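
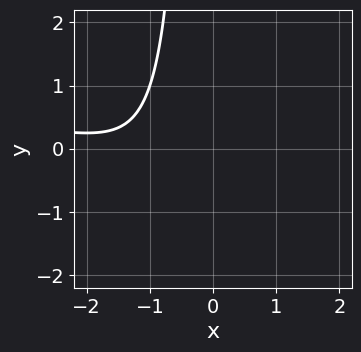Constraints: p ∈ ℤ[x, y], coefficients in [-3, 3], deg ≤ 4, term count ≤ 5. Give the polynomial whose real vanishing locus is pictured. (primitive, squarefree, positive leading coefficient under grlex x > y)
(a) The degree is 3 — no degree-2 curve has this shape.
(b) From the axis intercepts and sections: the curve avoids every integer x-axis point in the box; no y-intercept at any integer in the box.
(c) The integer polynomial consistent with all of this is the stated p.

x^2*y - x^2 - 3*x - 3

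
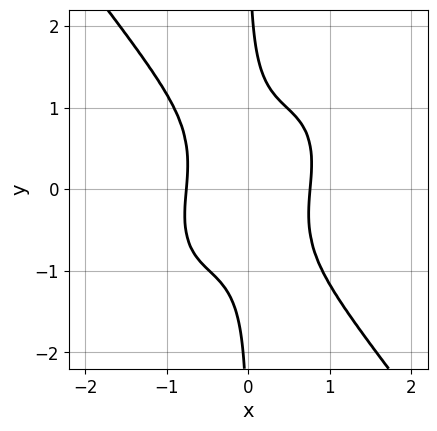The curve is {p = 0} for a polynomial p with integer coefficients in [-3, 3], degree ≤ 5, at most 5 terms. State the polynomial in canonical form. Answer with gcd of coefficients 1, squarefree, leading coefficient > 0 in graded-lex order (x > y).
3*x^4 - x^3*y + 2*x*y^3 - 1

First, the degree is 4 — a generic line meets the curve in up to 4 points.
Next, reading off the gridlines: no y-intercept at any integer in the box.
Finally, fitting integer coefficients to these (and the overall shape) gives p.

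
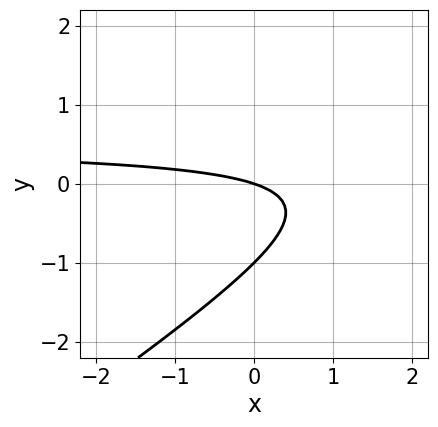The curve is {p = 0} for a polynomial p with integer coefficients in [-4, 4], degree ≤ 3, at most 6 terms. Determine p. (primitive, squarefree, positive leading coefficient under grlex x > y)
(a) Degree: a generic line meets the curve in up to 2 points, so deg p = 2.
(b) Reading off the gridlines: among the integer gridlines, it crosses the y-axis at y ∈ {-1, 0}; it meets the x-axis at x = 0 (among the integer gridlines).
(c) Fitting integer coefficients to these (and the overall shape) gives p.

2*x*y - 3*y^2 - x - 3*y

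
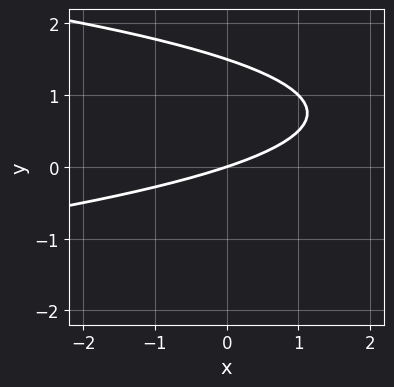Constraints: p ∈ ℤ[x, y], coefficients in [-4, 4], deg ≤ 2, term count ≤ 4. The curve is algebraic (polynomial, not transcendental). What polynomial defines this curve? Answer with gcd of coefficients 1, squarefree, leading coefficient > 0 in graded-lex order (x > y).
First, the degree is 2 — no degree-1 curve has this shape.
Next, against the integer gridlines: one x-axis crossing is at x = 0; it meets the y-axis at y = 0 (among the integer gridlines).
Finally, putting this together gives p.

2*y^2 + x - 3*y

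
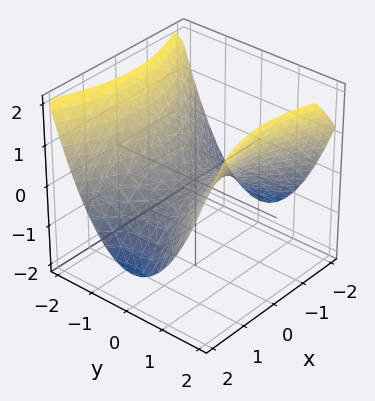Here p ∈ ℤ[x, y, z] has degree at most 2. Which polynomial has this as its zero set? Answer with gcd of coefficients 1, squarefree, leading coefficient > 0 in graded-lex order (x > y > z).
Degree: a hyperbolic paraboloid; a quadric, so deg p = 2.
Symmetries: it's symmetric under y → −y, forcing even powers of y; the x ↦ −x reflection is a symmetry, so x appears only in even powers.
From the visible intercepts: it meets the z-axis at z = 0 (among the integer gridlines); one x-axis crossing is at x = 0.
Matching integer coefficients to the picture gives p.

x^2 - 2*y^2 + 3*z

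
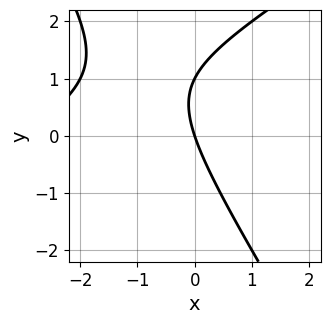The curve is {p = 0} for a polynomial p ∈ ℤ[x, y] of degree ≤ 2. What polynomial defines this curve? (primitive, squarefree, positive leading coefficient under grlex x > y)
x^2 - x*y - y^2 + 3*x + y

First, deg p = 2. No degree-1 curve has this shape.
Next, checking where it meets the axes: the y-axis gridline crossings are at y ∈ {0, 1}; it meets the x-axis at x = 0 (among the integer gridlines).
Finally, putting this together gives p.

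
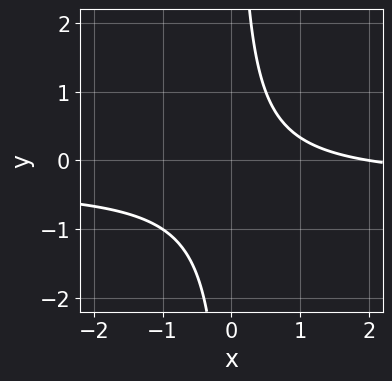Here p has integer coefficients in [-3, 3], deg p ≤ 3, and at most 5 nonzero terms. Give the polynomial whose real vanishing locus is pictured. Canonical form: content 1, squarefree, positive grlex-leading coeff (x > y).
3*x*y + x - 2

First, deg p = 2. The shape is more complex than any degree-1 curve.
Next, from the axis intercepts and sections: it crosses the x-axis at the gridline x = 2; it misses every integer gridline on the y-axis.
Finally, solving for integer coefficients yields p as stated.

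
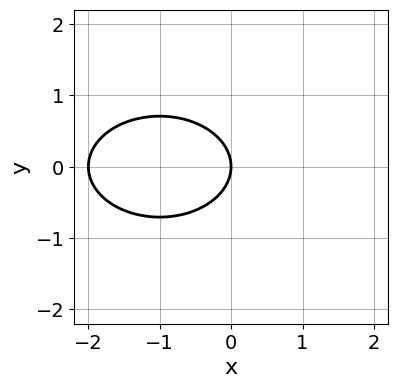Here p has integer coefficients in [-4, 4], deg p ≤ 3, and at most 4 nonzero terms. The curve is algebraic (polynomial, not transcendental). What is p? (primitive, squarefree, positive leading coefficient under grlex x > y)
1. Degree: a generic line meets the curve in up to 2 points, so deg p = 2.
2. Symmetries: it's symmetric under y → −y, forcing even powers of y.
3. Observable constraints: among the integer gridlines, it crosses the x-axis at x ∈ {-2, 0}; one y-axis crossing is at y = 0.
4. Fitting integer coefficients to these (and the overall shape) gives p.

x^2 + 2*y^2 + 2*x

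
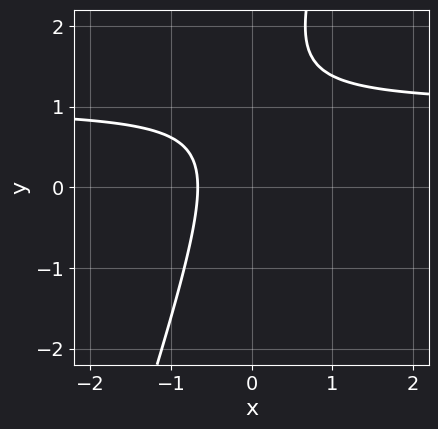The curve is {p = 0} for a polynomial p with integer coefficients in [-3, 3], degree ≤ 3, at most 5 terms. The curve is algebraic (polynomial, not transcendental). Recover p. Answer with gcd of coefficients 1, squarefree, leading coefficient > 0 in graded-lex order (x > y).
3*x*y - y^2 - 3*x + 2*y - 2

(a) deg p = 2. A generic line meets the curve in up to 2 points.
(b) Observable constraints: the curve avoids every integer y-axis point in the box.
(c) Assembling these constraints gives the stated polynomial.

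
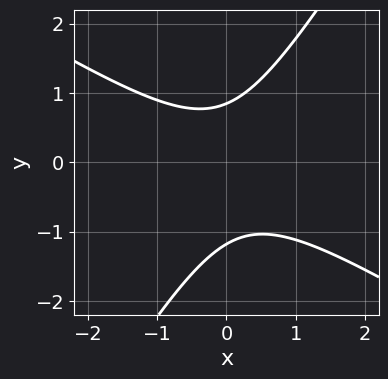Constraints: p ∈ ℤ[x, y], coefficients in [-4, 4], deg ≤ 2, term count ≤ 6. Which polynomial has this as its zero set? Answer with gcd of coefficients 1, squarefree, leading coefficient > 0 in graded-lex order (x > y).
3*x^2 + 3*x*y - 3*y^2 - y + 3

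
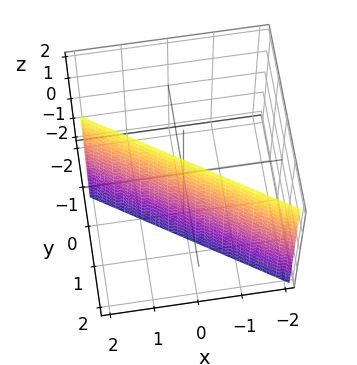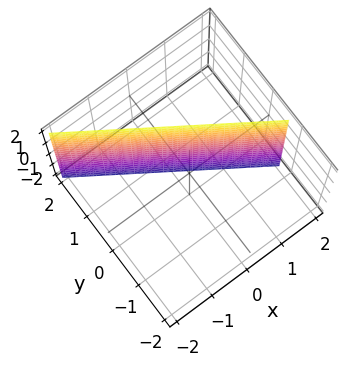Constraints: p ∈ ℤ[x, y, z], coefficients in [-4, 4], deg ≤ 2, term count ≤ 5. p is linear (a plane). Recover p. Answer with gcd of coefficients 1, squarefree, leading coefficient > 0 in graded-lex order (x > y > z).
2*x + 3*y - 2

(a) Degree: the surface is flat (a plane), so deg p = 1.
(b) Reading off the gridlines: it misses every integer gridline on the z-axis; it crosses the x-axis at the gridline x = 1.
(c) Together with the visible shape, these determine p as stated.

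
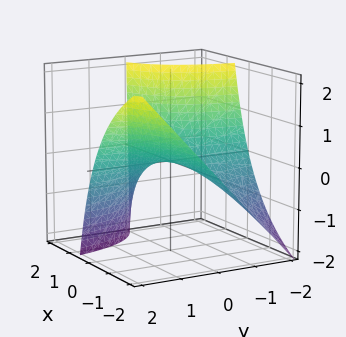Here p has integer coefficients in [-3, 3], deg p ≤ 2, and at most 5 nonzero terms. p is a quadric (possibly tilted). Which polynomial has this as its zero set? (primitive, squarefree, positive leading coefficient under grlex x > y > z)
First, the degree is 2 — no degree-1 surface has this shape.
Next, reading off the gridlines: every point of the x-axis in the box is on the surface; every point of the y-axis in the box is on the surface; it meets the z-axis at z = 0 (among the integer gridlines).
Finally, putting this together gives p.

2*x*y - x*z + 2*z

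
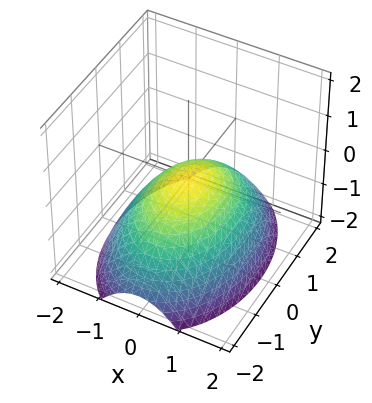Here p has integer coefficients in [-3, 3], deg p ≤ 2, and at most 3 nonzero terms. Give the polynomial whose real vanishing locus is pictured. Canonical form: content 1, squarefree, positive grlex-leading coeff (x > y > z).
First, the degree is 2 — a single bowl opening along one axis; a quadric.
Then, symmetries: the y ↦ −y reflection is a symmetry, so y appears only in even powers; the x ↦ −x reflection is a symmetry, so x appears only in even powers.
Then, from the visible intercepts: it meets the y-axis at y = 0 (among the integer gridlines); it meets the x-axis at x = 0 (among the integer gridlines); it crosses the z-axis at the gridline z = 0.
Finally, solving for integer coefficients yields p as stated.

2*x^2 + y^2 + 3*z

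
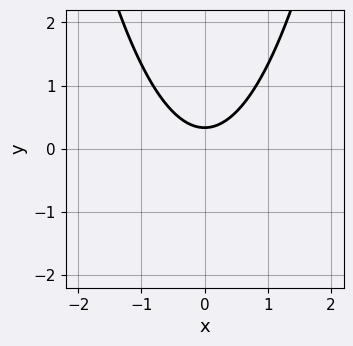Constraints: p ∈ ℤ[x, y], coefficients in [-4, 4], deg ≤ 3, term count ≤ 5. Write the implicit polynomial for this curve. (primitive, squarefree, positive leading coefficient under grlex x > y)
First, the degree is 2 — a generic line meets the curve in up to 2 points.
Next, symmetries: it's symmetric under x → −x, forcing even powers of x.
Next, checking where it meets the axes: the curve avoids every integer x-axis point in the box.
Finally, fitting integer coefficients to these (and the overall shape) gives p.

3*x^2 - 3*y + 1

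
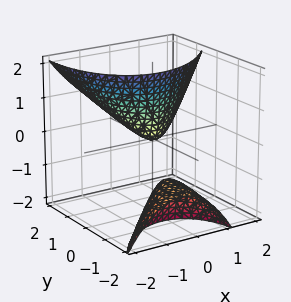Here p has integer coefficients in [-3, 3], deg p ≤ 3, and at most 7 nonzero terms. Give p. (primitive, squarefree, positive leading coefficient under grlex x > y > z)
First, the picture has 2 separate pieces. Treating them together as one polynomial.
Next, the degree is 2 — no degree-1 surface has this shape.
Then, checking where it meets the axes: it meets the y-axis at y = 0 (among the integer gridlines); it crosses the z-axis at the gridline z = 0; it crosses the x-axis at the gridline x = 0.
Finally, matching integer coefficients to the picture gives p.

2*x^2 - x*y + y^2 - 3*y*z - 2*z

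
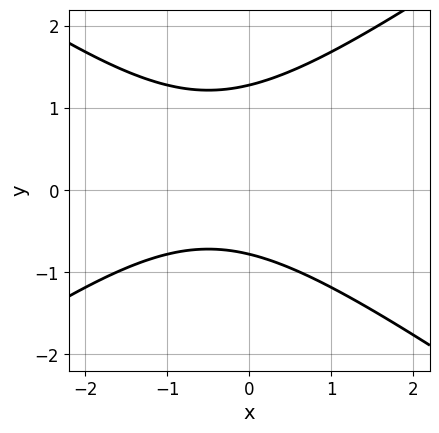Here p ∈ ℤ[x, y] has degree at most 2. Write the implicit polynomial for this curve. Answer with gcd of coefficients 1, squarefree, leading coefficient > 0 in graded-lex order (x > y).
1. deg p = 2. A generic line meets the curve in up to 2 points.
2. From the visible intercepts: the curve avoids every integer x-axis point in the box.
3. Matching integer coefficients to the picture gives p.

x^2 - 2*y^2 + x + y + 2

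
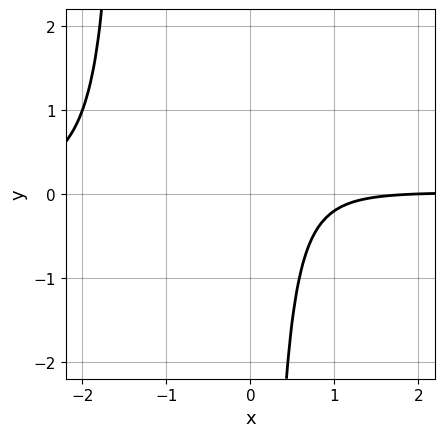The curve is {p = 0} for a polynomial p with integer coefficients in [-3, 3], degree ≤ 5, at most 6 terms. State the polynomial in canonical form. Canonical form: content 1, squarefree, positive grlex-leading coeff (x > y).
1. deg p = 4. No degree-3 curve has this shape.
2. Checking where it meets the axes: the curve avoids every integer y-axis point in the box; it crosses the x-axis at the gridline x = 2.
3. Solving for integer coefficients yields p as stated.

2*x^3*y + 3*x^2*y - x + 2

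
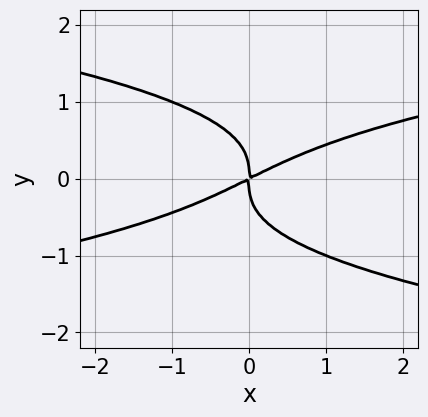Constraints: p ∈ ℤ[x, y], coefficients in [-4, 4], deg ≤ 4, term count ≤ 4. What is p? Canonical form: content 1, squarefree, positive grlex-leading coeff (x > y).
3*y^4 - x^2 + 2*x*y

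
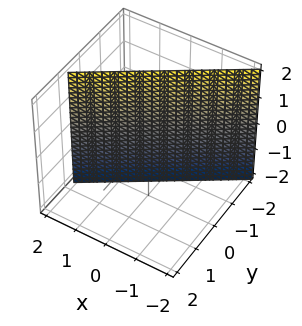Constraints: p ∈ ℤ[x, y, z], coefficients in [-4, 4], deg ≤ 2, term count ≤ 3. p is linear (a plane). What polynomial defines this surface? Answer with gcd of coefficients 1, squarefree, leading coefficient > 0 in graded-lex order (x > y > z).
1. The degree is 1 — the surface is flat (a plane).
2. Checking where it meets the axes: no z-intercept at any integer in the box; it crosses the x-axis at the gridline x = 1.
3. Solving for integer coefficients yields p as stated.

2*x - 3*y - 2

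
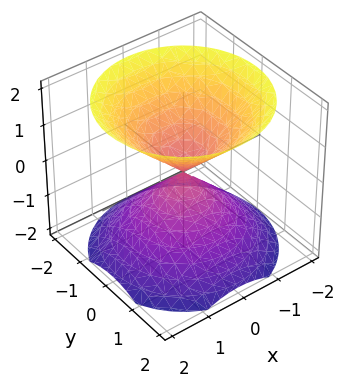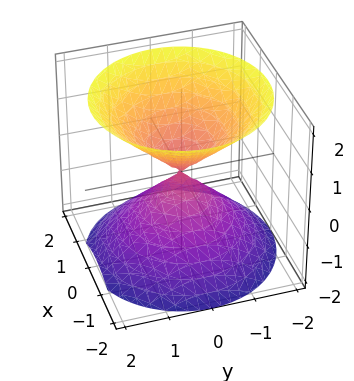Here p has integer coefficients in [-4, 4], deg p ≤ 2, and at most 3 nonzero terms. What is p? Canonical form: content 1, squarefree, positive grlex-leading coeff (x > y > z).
x^2 + y^2 - z^2

1. I count 2 distinct pieces. They look like related sheets of one shape, so recover p as a whole.
2. deg p = 2. A double cone through the origin; a quadric.
3. Symmetries: every cross-section ⟂ z is a circle, so x, y appear only via x² + y²; the z ↦ −z reflection is a symmetry, so z appears only in even powers.
4. From the visible intercepts: it crosses the x-axis at the gridline x = 0; it crosses the y-axis at the gridline y = 0; one z-axis crossing is at z = 0; a circular section at z = -1 has radius exactly 1.
5. Solving for integer coefficients yields p as stated.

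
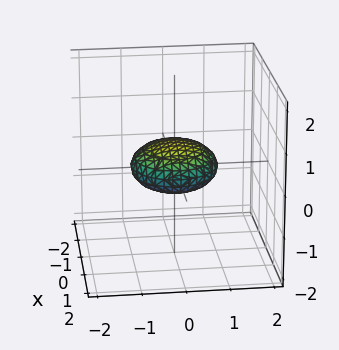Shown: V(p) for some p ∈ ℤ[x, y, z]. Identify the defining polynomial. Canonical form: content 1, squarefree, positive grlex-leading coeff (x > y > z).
x^2 + y^2 + 3*z^2 - 1

(a) The degree is 2 — a generic line meets the surface in up to 2 points.
(b) Symmetries: rotational symmetry about the z-axis ⇒ p depends on x, y only through x² + y².
(c) Checking where it meets the axes: among the integer gridlines, it crosses the x-axis at x ∈ {-1, 1}; a circular section at z = 0 has radius exactly 1.
(d) Solving for integer coefficients yields p as stated. Check: (0, -1, 0) on the y-axis lies on the surface, and p(0, -1, 0) = 0. ✓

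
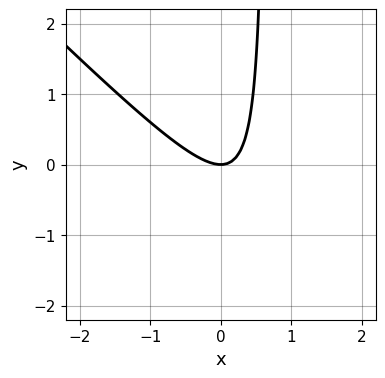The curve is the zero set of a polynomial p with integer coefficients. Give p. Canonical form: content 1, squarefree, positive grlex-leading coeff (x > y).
deg p = 2.
Against the integer gridlines: one y-axis crossing is at y = 0; it meets the x-axis at x = 0 (among the integer gridlines).
Matching integer coefficients to the picture gives p.

3*x^2 + 3*x*y - 2*y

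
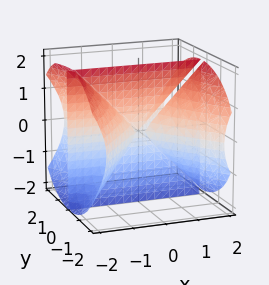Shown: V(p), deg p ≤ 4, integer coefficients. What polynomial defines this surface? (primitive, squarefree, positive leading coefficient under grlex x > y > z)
1. I count 3 distinct pieces. Treating them together as one polynomial.
2. The degree is 3 — the shape is more complex than any degree-2 surface.
3. Observable constraints: it meets the y-axis at y = 0 (among the integer gridlines); every point of the z-axis in the box is on the surface; every point of the x-axis in the box is on the surface.
4. Together with the visible shape, these determine p as stated.

3*x^2*y - 2*y^3 - 3*y*z^2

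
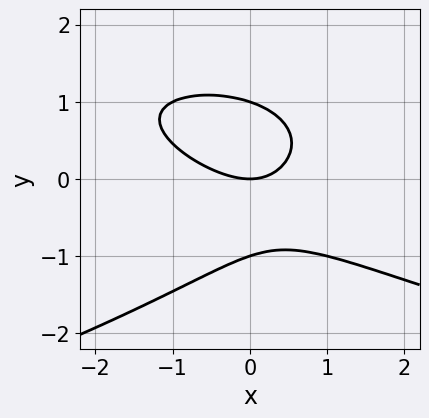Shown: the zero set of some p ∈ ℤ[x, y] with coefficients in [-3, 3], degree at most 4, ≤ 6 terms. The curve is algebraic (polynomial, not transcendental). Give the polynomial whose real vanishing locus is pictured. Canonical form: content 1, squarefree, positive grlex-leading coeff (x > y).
First, the degree is 3 — a generic line meets the curve in up to 3 points.
Next, from the visible intercepts: the y-axis gridline crossings are at y ∈ {-1, 0, 1}; one x-axis crossing is at x = 0.
Finally, these observations pin down the coefficients.

3*y^3 + 2*x^2 + 2*x*y - 3*y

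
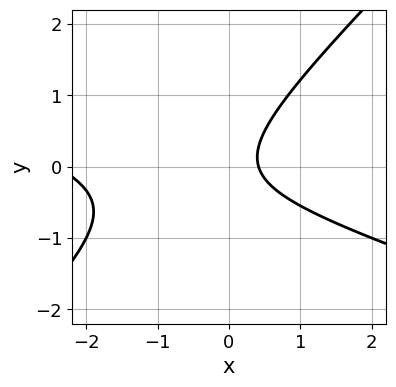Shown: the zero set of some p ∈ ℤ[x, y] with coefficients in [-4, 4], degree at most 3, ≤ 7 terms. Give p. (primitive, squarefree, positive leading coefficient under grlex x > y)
(a) The degree is 2 — a generic line meets the curve in up to 2 points.
(b) From the axis intercepts and sections: it misses every integer gridline on the y-axis.
(c) Solving for integer coefficients yields p as stated.

x^2 + 2*x*y - 3*y^2 + 2*x - 1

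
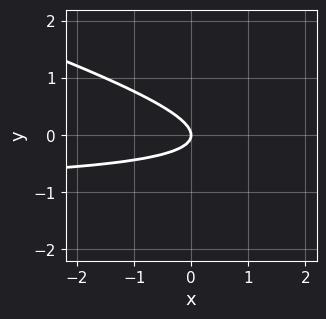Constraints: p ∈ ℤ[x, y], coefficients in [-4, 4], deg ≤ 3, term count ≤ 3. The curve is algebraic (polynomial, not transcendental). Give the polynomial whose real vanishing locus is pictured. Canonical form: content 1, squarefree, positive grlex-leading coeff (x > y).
1. deg p = 2. The shape is more complex than any degree-1 curve.
2. Observable constraints: it crosses the x-axis at the gridline x = 0; one y-axis crossing is at y = 0.
3. The integer polynomial consistent with all of this is the stated p.

x*y + 3*y^2 + x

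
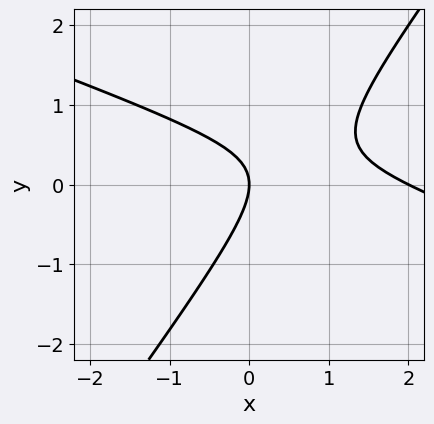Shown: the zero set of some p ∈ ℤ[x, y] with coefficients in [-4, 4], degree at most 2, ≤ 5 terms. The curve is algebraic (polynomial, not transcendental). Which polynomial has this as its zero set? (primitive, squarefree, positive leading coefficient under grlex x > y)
x^2 + 2*x*y - 2*y^2 - 2*x

(a) The degree is 2 — a generic line meets the curve in up to 2 points.
(b) Observable constraints: the x-axis gridline crossings are at x ∈ {0, 2}; it meets the y-axis at y = 0 (among the integer gridlines).
(c) Together with the visible shape, these determine p as stated.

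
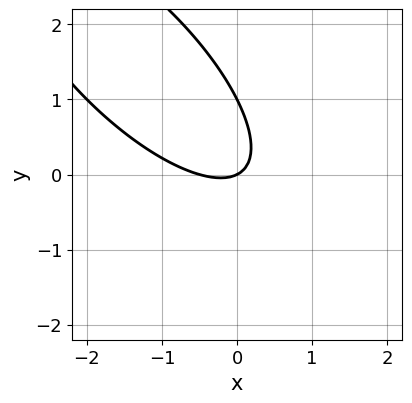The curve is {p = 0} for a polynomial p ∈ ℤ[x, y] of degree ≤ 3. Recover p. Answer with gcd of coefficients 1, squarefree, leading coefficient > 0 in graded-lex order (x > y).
deg p = 2.
Observable constraints: it meets the x-axis at x = 0 (among the integer gridlines); among the integer gridlines, it crosses the y-axis at y ∈ {0, 1}.
Putting this together gives p.

2*x^2 + 3*x*y + 2*y^2 + x - 2*y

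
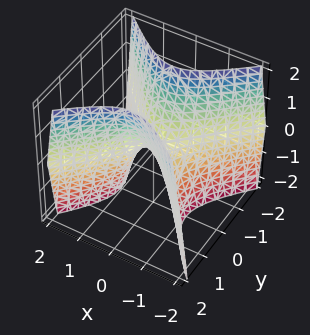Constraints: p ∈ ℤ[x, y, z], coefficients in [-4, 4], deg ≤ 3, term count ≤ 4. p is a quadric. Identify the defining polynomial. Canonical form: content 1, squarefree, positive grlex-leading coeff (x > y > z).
2*x^2 - 2*y^2 + z

(a) Degree: a saddle surface; a quadric, so deg p = 2.
(b) Symmetries: the y ↦ −y reflection is a symmetry, so y appears only in even powers; mirror symmetry x ↦ −x ⇒ only even powers of x.
(c) From the axis intercepts and sections: one y-axis crossing is at y = 0; it crosses the x-axis at the gridline x = 0; it meets the z-axis at z = 0 (among the integer gridlines).
(d) The integer polynomial consistent with all of this is the stated p.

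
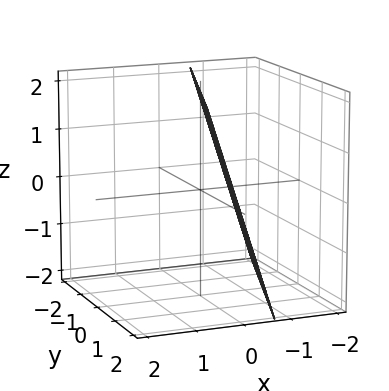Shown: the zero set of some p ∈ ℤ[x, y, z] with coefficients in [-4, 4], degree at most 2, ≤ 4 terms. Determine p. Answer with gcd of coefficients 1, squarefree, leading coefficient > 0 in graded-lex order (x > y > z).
3*x - y - z + 2

(a) deg p = 1.
(b) Against the integer gridlines: one z-axis crossing is at z = 2; one y-axis crossing is at y = 2.
(c) Together with the visible shape, these determine p as stated.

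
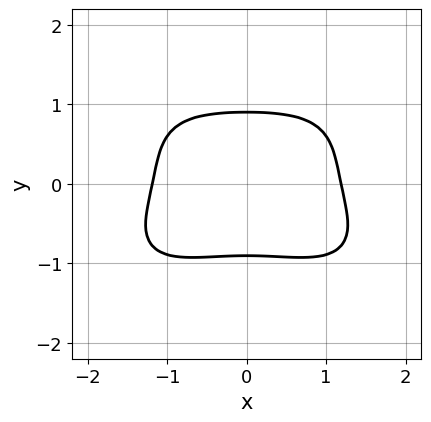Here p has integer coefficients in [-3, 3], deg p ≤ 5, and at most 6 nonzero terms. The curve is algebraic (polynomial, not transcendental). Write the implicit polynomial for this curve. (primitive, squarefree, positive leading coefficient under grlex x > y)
x^4 + 3*y^4 + x^2*y - 2

1. The degree is 4 — a generic line meets the curve in up to 4 points.
2. Symmetries: it's symmetric under x → −x, forcing even powers of x.
3. Fitting integer coefficients to these (and the overall shape) gives p.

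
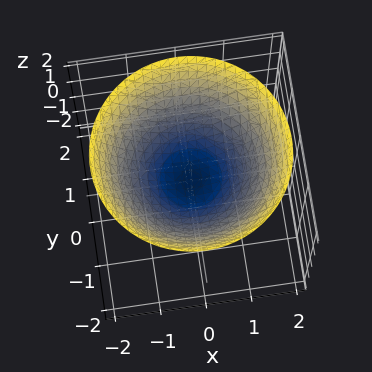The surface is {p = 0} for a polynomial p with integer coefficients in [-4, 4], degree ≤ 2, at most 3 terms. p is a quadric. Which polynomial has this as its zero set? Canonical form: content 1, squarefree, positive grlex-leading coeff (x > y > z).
1. deg p = 2.
2. Symmetry: the z-axis is an axis of rotation, so x and y enter only as x² + y².
3. From the visible intercepts: one x-axis crossing is at x = 0; a circular section at z = 1 has radius between 1 and 2.
4. The integer polynomial consistent with all of this is the stated p.

x^2 + y^2 - 2*z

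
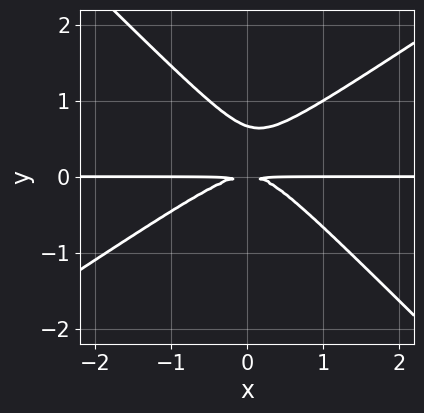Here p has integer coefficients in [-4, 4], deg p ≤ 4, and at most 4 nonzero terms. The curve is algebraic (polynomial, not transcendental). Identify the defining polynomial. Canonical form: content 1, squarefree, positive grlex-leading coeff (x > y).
1. deg p = 3. The shape is more complex than any degree-2 curve.
2. Checking where it meets the axes: every point of the x-axis in the box is on the curve.
3. Fitting integer coefficients to these (and the overall shape) gives p.

2*x^2*y - x*y^2 - 3*y^3 + 2*y^2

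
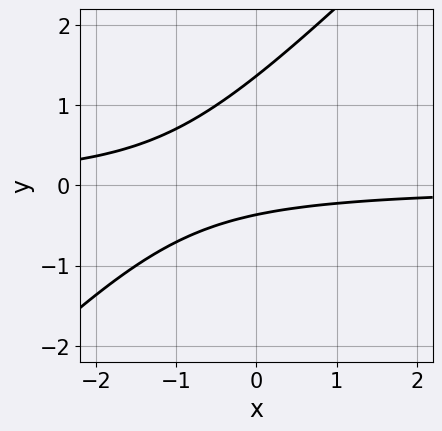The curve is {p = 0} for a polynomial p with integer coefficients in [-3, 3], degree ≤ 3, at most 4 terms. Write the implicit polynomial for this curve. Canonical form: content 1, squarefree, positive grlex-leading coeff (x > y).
2*x*y - 2*y^2 + 2*y + 1

(a) Degree: the shape is more complex than any degree-1 curve, so deg p = 2.
(b) From the visible intercepts: no x-intercept at any integer in the box.
(c) Matching integer coefficients to the picture gives p.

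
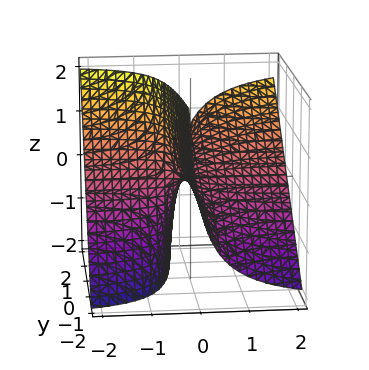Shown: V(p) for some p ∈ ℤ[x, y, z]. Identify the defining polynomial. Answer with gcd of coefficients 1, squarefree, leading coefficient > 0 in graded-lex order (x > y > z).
2*x*y - 2*x*z - z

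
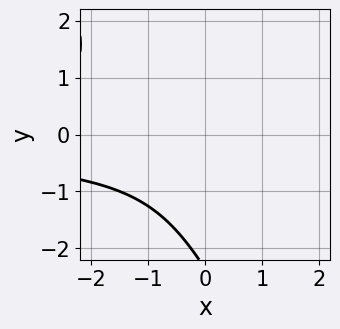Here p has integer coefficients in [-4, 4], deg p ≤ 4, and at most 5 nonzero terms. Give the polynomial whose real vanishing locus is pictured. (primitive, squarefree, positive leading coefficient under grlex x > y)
2*x*y^2 + y^3 + 2*y^2 + 2

1. The degree is 3 — no degree-2 curve has this shape.
2. Checking where it meets the axes: the curve avoids every integer x-axis point in the box; the curve avoids every integer y-axis point in the box.
3. Fitting integer coefficients to these (and the overall shape) gives p.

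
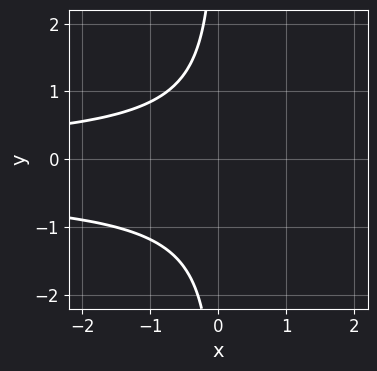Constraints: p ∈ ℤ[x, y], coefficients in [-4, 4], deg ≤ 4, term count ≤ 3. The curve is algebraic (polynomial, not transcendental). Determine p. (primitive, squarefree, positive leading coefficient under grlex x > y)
3*x*y^2 + x*y + 3

Degree: no degree-2 curve has this shape, so deg p = 3.
Reading off the gridlines: no x-intercept at any integer in the box; it misses every integer gridline on the y-axis.
Putting this together gives p.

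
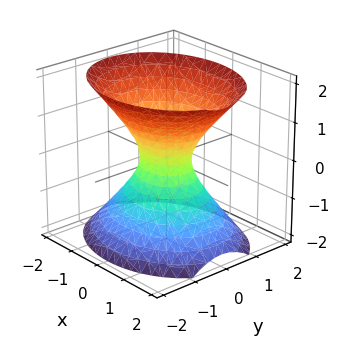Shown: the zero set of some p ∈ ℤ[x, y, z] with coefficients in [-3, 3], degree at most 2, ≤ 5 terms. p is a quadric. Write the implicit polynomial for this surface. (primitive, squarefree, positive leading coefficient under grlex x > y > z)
2*x^2 + 3*y^2 - 2*z^2 - 1

1. deg p = 2.
2. Symmetries: mirror symmetry y ↦ −y ⇒ only even powers of y; it's symmetric under x → −x, forcing even powers of x; the z ↦ −z reflection is a symmetry, so z appears only in even powers.
3. From the visible intercepts: it misses every integer gridline on the z-axis.
4. Solving for integer coefficients yields p as stated.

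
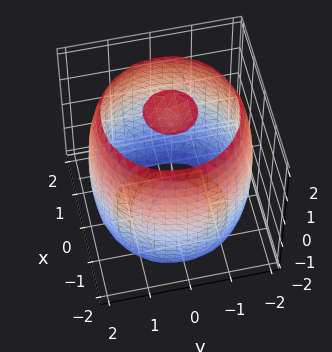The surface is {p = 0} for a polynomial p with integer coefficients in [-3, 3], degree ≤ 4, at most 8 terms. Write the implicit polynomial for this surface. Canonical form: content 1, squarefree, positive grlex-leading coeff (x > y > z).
x^4 + 2*x^2*y^2 + y^4 - 3*x^2 - 3*y^2 + z^2 - 3

(a) The picture has 3 separate pieces. Treating them together as one polynomial.
(b) The degree is 4 — a generic line meets the surface in up to 4 points.
(c) By symmetry, the surface is invariant under rotation about z: p = q(x² + y², z).
(d) Against the integer gridlines: a circular section at z = -2 has radius between 0 and 1.
(e) Solving for integer coefficients yields p as stated.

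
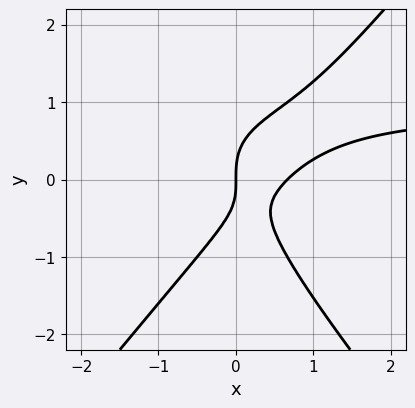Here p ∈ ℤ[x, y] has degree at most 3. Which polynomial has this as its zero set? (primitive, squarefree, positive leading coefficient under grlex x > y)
3*x^2*y - 2*y^3 - 3*x^2 + x*y + 2*x

1. The degree is 3 — no degree-2 curve has this shape.
2. Reading off the gridlines: it crosses the y-axis at the gridline y = 0; it crosses the x-axis at the gridline x = 0.
3. Solving for integer coefficients yields p as stated.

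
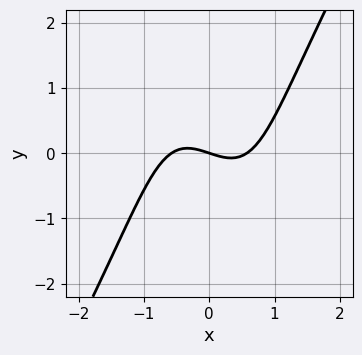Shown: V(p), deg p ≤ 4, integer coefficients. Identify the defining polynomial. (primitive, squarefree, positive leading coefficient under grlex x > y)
(a) deg p = 3. The shape is more complex than any degree-2 curve.
(b) Against the integer gridlines: it crosses the x-axis at the gridline x = 0; one y-axis crossing is at y = 0.
(c) These observations pin down the coefficients.

3*x^3 - x*y^2 - x - 3*y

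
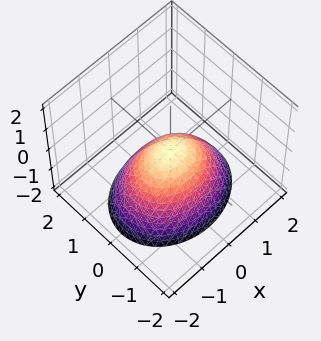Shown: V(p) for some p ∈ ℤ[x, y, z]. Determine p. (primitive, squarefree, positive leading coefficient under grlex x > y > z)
2*x^2 + 3*y^2 + 3*z

The degree is 2 — a paraboloid; a quadric.
Symmetries: the x ↦ −x reflection is a symmetry, so x appears only in even powers; the y ↦ −y reflection is a symmetry, so y appears only in even powers.
From the visible intercepts: it meets the z-axis at z = 0 (among the integer gridlines); it crosses the y-axis at the gridline y = 0; one x-axis crossing is at x = 0.
Putting this together gives p.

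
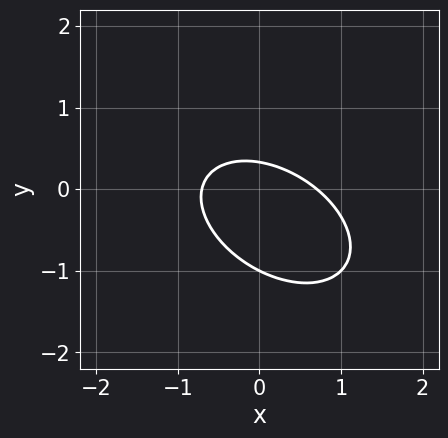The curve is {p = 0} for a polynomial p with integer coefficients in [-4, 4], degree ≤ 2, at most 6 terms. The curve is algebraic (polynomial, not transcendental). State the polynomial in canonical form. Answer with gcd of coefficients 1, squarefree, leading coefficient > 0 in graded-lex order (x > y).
(a) The degree is 2 — no degree-1 curve has this shape.
(b) Observable constraints: it meets the y-axis at y = -1 (among the integer gridlines).
(c) Matching integer coefficients to the picture gives p.

2*x^2 + 2*x*y + 3*y^2 + 2*y - 1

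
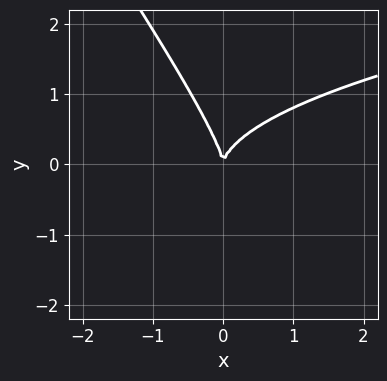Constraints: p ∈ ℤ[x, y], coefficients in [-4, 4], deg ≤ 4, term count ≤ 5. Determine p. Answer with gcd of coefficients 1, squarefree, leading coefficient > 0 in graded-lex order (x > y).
First, the degree is 3 — a generic line meets the curve in up to 3 points.
Then, checking where it meets the axes: it crosses the y-axis at the gridline y = 0; it meets the x-axis at x = 0 (among the integer gridlines).
Finally, these observations pin down the coefficients.

3*x*y^2 + 2*y^3 - 3*x^2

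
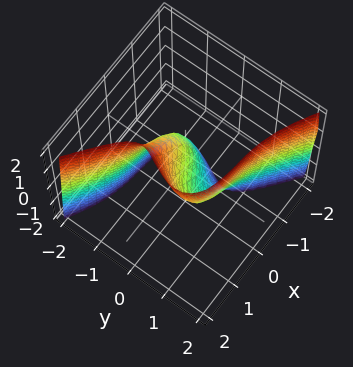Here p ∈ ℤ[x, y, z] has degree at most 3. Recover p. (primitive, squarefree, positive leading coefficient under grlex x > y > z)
(a) The degree is 3 — no degree-2 surface has this shape.
(b) Observable constraints: it crosses the z-axis at the gridline z = 0; it meets the x-axis at x = 0 (among the integer gridlines); among the integer gridlines, it crosses the y-axis at y ∈ {-1, 0, 1}.
(c) These observations pin down the coefficients.

x^3 + 2*y^3 + x - 2*y - z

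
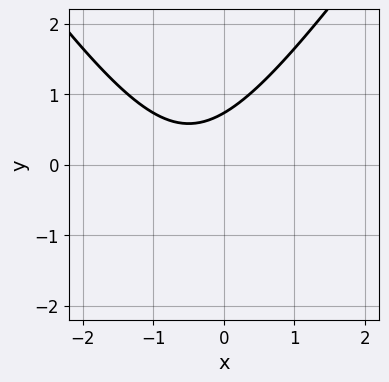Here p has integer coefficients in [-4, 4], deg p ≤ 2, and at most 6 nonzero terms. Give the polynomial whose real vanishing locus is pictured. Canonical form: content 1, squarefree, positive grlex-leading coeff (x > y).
2*x^2 - y^2 + 2*x - 2*y + 2

First, degree: a generic line meets the curve in up to 2 points, so deg p = 2.
Then, observable constraints: no x-intercept at any integer in the box.
Finally, together with the visible shape, these determine p as stated.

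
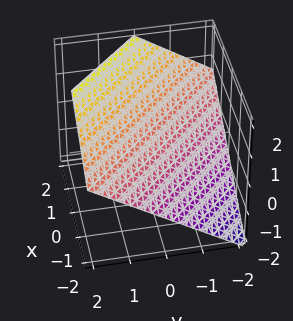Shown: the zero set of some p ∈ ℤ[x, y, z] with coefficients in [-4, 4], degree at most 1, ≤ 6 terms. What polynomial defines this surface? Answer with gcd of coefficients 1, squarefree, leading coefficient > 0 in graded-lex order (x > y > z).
2*x + 2*y - 3*z + 2

1. deg p = 1. Every cross-section is a straight line — this is a plane.
2. Reading off the gridlines: it crosses the y-axis at the gridline y = -1; one x-axis crossing is at x = -1.
3. The integer polynomial consistent with all of this is the stated p.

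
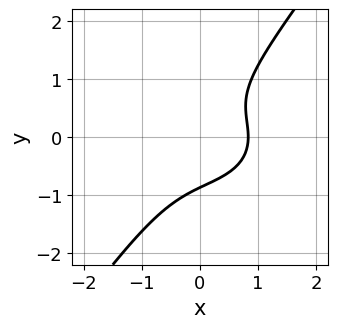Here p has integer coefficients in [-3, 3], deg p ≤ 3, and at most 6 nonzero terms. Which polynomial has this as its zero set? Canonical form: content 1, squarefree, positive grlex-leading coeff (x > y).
Degree: no degree-2 curve has this shape, so deg p = 3.
Solving for integer coefficients yields p as stated.

2*x^3 + 3*x*y^2 - 3*y^3 + x - 2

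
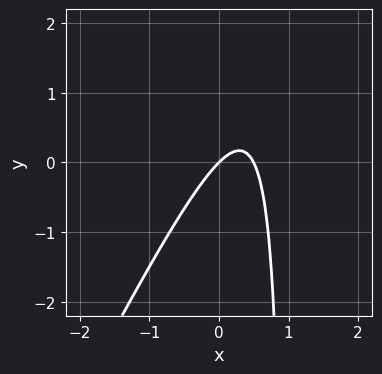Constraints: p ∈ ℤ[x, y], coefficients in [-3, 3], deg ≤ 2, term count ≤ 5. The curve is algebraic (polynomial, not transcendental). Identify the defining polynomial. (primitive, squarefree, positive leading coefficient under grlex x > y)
2*x^2 - x*y - x + y

Degree: a generic line meets the curve in up to 2 points, so deg p = 2.
From the axis intercepts and sections: one y-axis crossing is at y = 0; it meets the x-axis at x = 0 (among the integer gridlines).
Fitting integer coefficients to these (and the overall shape) gives p.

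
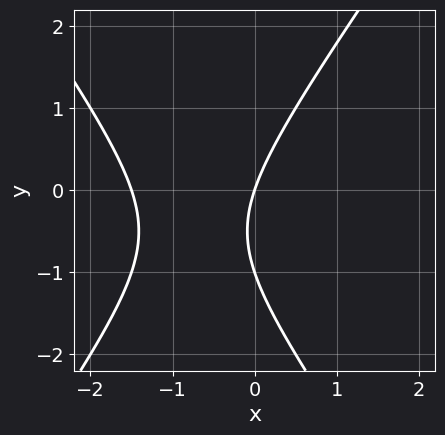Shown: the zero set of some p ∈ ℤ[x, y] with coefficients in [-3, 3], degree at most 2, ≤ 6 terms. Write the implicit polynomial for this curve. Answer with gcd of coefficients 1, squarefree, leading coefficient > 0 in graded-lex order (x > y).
2*x^2 - y^2 + 3*x - y

(a) The degree is 2 — a generic line meets the curve in up to 2 points.
(b) Observable constraints: the y-axis gridline crossings are at y ∈ {-1, 0}; it crosses the x-axis at the gridline x = 0.
(c) These observations pin down the coefficients.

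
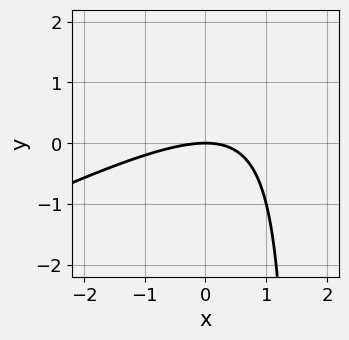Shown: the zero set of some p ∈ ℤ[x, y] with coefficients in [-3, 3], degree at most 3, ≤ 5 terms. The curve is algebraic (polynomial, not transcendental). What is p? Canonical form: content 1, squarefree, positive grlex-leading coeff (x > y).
First, the degree is 2 — no degree-1 curve has this shape.
Next, from the axis intercepts and sections: it crosses the x-axis at the gridline x = 0; it crosses the y-axis at the gridline y = 0.
Finally, solving for integer coefficients yields p as stated.

x^2 - 2*x*y + 3*y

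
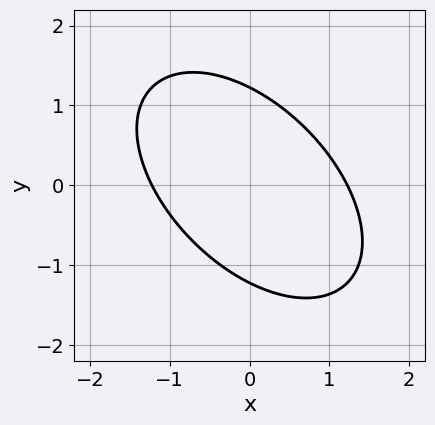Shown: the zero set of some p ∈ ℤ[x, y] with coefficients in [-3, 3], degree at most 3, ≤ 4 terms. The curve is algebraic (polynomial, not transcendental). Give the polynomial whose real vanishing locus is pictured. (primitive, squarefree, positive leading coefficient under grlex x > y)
1. Degree: no degree-1 curve has this shape, so deg p = 2.
2. The integer polynomial consistent with all of this is the stated p.

2*x^2 + 2*x*y + 2*y^2 - 3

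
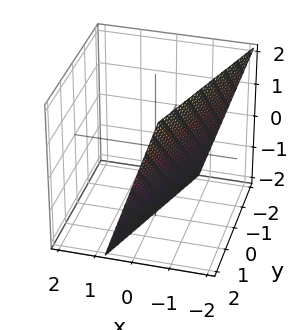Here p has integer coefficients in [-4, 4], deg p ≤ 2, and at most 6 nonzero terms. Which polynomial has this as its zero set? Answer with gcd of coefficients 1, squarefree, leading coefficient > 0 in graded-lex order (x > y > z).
Degree: every cross-section is a straight line — this is a plane, so deg p = 1.
From the visible intercepts: one z-axis crossing is at z = -2; it meets the y-axis at y = 2 (among the integer gridlines).
The integer polynomial consistent with all of this is the stated p.

3*x - y + z + 2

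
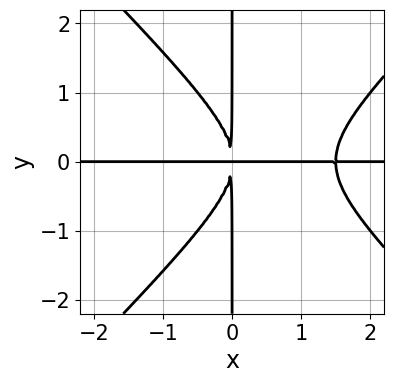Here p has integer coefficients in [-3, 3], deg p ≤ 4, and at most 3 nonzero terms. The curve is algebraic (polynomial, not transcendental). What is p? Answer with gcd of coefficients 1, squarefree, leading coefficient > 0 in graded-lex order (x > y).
2*x^3*y - 2*x*y^3 - 3*x^2*y

(a) deg p = 4. A generic line meets the curve in up to 4 points.
(b) Reading off the gridlines: the visible x-axis segment lies entirely on the curve; the visible y-axis segment lies entirely on the curve.
(c) These observations pin down the coefficients.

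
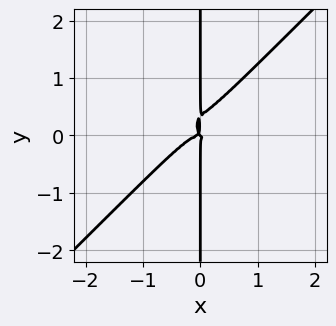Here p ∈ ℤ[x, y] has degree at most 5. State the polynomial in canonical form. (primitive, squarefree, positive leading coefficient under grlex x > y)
1. Degree: the shape is more complex than any degree-3 curve, so deg p = 4.
2. Against the integer gridlines: every point of the y-axis in the box is on the curve.
3. Fitting integer coefficients to these (and the overall shape) gives p.

3*x^4 - 3*x*y^3 + x^2*y + x*y^2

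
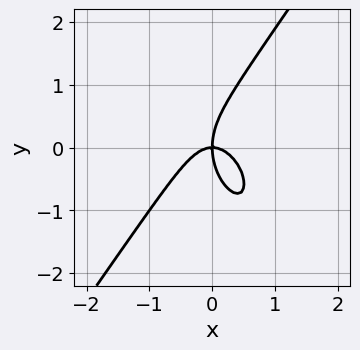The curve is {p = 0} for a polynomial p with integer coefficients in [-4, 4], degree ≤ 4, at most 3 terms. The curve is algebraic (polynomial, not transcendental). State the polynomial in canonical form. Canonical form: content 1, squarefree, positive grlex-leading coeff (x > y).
1. The degree is 3 — a generic line meets the curve in up to 3 points.
2. From the axis intercepts and sections: one x-axis crossing is at x = 0; one y-axis crossing is at y = 0.
3. Together with the visible shape, these determine p as stated.

3*x^3 - y^3 + 2*x*y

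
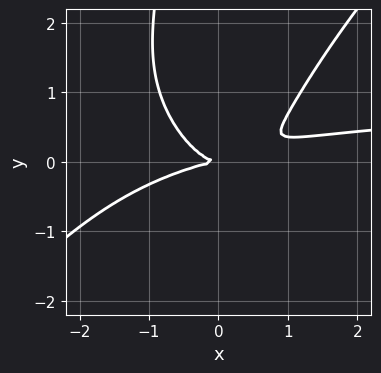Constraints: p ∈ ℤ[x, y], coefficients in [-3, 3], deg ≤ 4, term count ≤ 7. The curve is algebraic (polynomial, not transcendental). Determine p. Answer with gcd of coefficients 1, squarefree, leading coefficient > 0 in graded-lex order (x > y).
Degree: the shape is more complex than any degree-3 curve, so deg p = 4.
Reading off the gridlines: it meets the x-axis at x = 0 (among the integer gridlines); one y-axis crossing is at y = 0.
Together with the visible shape, these determine p as stated.

x^3*y - x*y^3 - x^3 + 3*x^2*y - 3*y^2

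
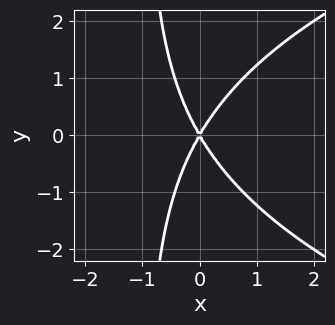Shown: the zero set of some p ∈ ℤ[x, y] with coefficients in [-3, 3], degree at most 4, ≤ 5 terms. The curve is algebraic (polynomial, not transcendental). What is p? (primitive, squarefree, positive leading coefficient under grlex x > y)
x*y^2 - 3*x^2 + y^2

(a) deg p = 3. No degree-2 curve has this shape.
(b) Symmetries: it's symmetric under y → −y, forcing even powers of y.
(c) Checking where it meets the axes: it meets the x-axis at x = 0 (among the integer gridlines); it meets the y-axis at y = 0 (among the integer gridlines).
(d) Putting this together gives p.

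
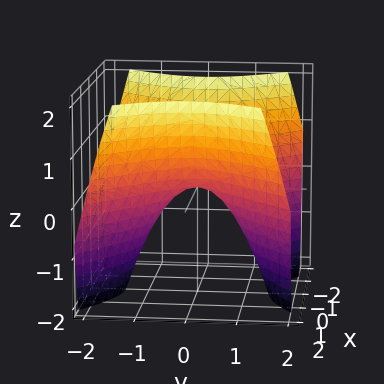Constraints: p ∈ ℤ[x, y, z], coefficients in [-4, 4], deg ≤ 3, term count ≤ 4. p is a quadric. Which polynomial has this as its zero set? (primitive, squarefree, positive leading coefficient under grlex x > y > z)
(a) The degree is 2 — a saddle surface; a quadric.
(b) Symmetries: the x ↦ −x reflection is a symmetry, so x appears only in even powers; it's symmetric under y → −y, forcing even powers of y.
(c) From the axis intercepts and sections: it meets the y-axis at y = 0 (among the integer gridlines); one x-axis crossing is at x = 0; it crosses the z-axis at the gridline z = 0.
(d) Assembling these constraints gives the stated polynomial.

x^2 - y^2 - z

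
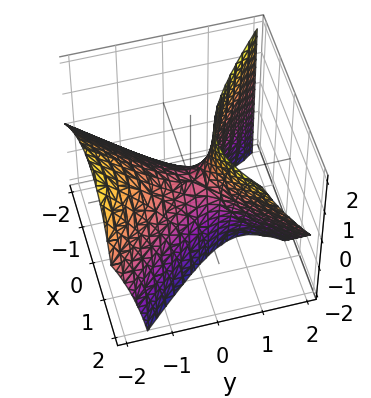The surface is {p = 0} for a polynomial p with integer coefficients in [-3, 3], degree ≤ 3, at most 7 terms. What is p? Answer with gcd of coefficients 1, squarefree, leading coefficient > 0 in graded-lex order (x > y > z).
(a) The degree is 2 — a generic line meets the surface in up to 2 points.
(b) Against the integer gridlines: one z-axis crossing is at z = 0; it crosses the x-axis at the gridline x = 0; it meets the y-axis at y = 0 (among the integer gridlines).
(c) Solving for integer coefficients yields p as stated.

3*x^2 - 2*x*z - 3*y^2 - 3*y*z + 2*z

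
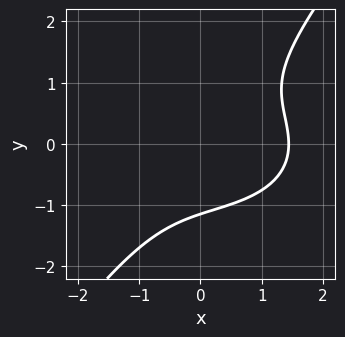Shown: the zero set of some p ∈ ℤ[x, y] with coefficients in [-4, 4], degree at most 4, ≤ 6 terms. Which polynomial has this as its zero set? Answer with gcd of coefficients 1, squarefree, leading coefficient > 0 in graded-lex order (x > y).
x^3 + 2*x*y^2 - 2*y^3 - 3

1. Degree: the shape is more complex than any degree-2 curve, so deg p = 3.
2. The integer polynomial consistent with all of this is the stated p.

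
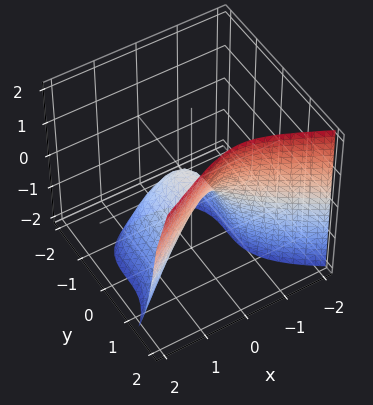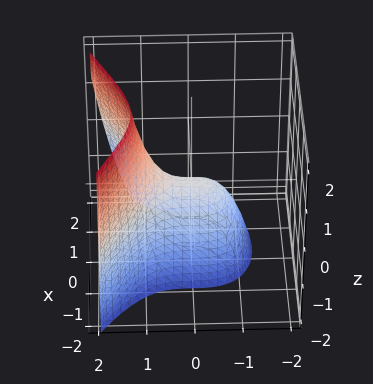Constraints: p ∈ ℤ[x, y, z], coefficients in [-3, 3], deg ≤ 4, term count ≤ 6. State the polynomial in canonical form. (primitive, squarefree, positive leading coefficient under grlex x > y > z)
(a) deg p = 3. The shape is more complex than any degree-2 surface.
(b) From the axis intercepts and sections: it crosses the y-axis at the gridline y = 0; it meets the x-axis at x = 0 (among the integer gridlines); it meets the z-axis at z = 0 (among the integer gridlines).
(c) Solving for integer coefficients yields p as stated.

2*y^3 - 3*x^2 - x*z - 2*z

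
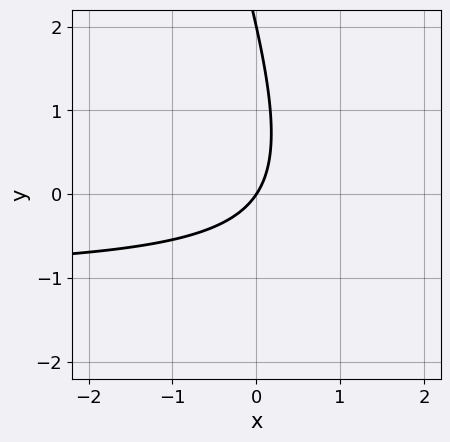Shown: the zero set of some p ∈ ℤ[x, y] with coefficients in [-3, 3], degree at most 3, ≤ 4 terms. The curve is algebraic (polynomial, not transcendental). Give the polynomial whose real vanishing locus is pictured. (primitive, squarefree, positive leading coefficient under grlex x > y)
1. The degree is 2 — a generic line meets the curve in up to 2 points.
2. From the axis intercepts and sections: one x-axis crossing is at x = 0; the y-axis gridline crossings are at y ∈ {0, 2}.
3. Assembling these constraints gives the stated polynomial.

3*x*y + y^2 + 3*x - 2*y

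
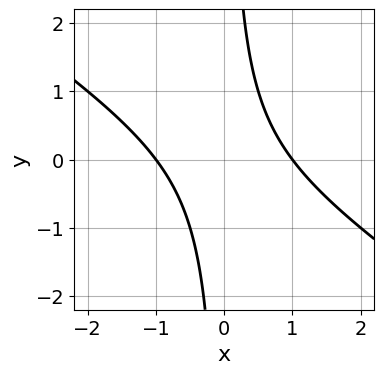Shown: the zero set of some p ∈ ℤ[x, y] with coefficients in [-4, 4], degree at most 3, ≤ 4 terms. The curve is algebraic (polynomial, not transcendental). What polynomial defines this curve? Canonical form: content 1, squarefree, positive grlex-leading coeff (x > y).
2*x^2 + 3*x*y - 2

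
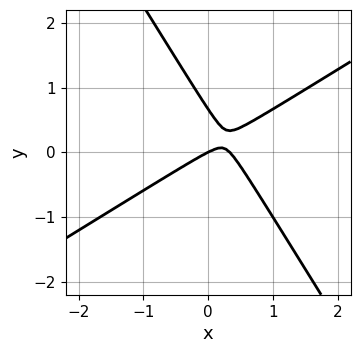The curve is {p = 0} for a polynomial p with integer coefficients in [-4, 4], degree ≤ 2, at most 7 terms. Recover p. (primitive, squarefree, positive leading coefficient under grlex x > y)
3*x^2 - 3*x*y - 3*y^2 - x + 2*y

First, the degree is 2 — the shape is more complex than any degree-1 curve.
Next, observable constraints: it meets the x-axis at x = 0 (among the integer gridlines); it meets the y-axis at y = 0 (among the integer gridlines).
Finally, together with the visible shape, these determine p as stated.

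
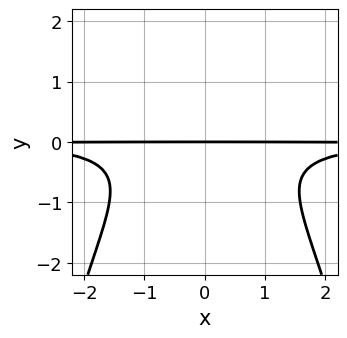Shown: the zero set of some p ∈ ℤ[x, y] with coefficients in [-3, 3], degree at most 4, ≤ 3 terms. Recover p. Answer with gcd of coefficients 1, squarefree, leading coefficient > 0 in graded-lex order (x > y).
(a) Degree: no degree-3 curve has this shape, so deg p = 4.
(b) Symmetries: the x ↦ −x reflection is a symmetry, so x appears only in even powers.
(c) Reading off the gridlines: it meets the y-axis at y = 0 (among the integer gridlines); the visible x-axis segment lies entirely on the curve.
(d) Fitting integer coefficients to these (and the overall shape) gives p.

2*x^2*y^2 + 3*y^3 + 2*y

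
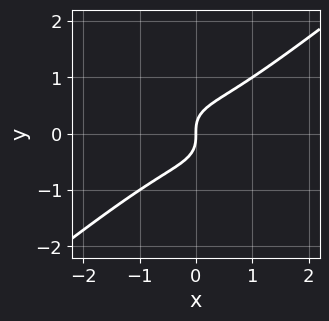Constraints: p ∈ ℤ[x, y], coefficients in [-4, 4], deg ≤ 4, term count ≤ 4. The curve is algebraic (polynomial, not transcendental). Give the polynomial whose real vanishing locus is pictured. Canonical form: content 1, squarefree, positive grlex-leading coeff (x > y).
1. deg p = 3. A generic line meets the curve in up to 3 points.
2. From the axis intercepts and sections: it crosses the x-axis at the gridline x = 0; it meets the y-axis at y = 0 (among the integer gridlines).
3. These observations pin down the coefficients.

x^3 - 2*y^3 + x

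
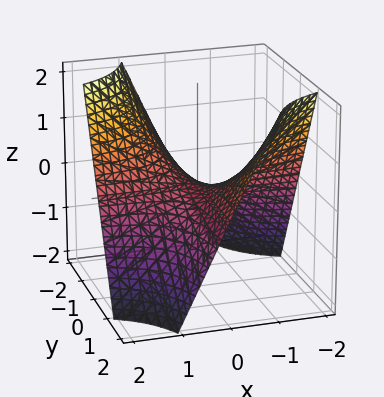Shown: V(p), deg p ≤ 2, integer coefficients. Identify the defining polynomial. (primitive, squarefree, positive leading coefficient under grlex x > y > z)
x*y + z

First, deg p = 2. A saddle surface; a quadric.
Next, against the integer gridlines: the visible y-axis segment lies entirely on the surface; it crosses the z-axis at the gridline z = 0; every point of the x-axis in the box is on the surface.
Finally, these observations pin down the coefficients.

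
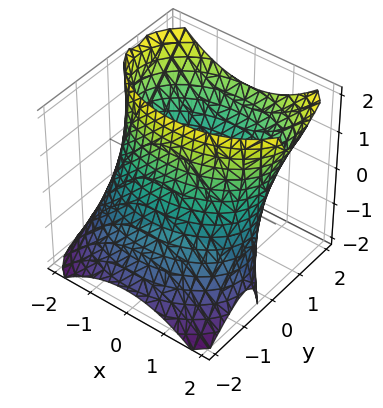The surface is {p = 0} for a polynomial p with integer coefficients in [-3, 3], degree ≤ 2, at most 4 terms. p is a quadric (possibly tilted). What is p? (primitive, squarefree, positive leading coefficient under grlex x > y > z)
First, deg p = 2.
Then, from the axis intercepts and sections: no z-intercept at any integer in the box.
Finally, the integer polynomial consistent with all of this is the stated p.

x^2 + 2*y^2 - 2*y*z - 3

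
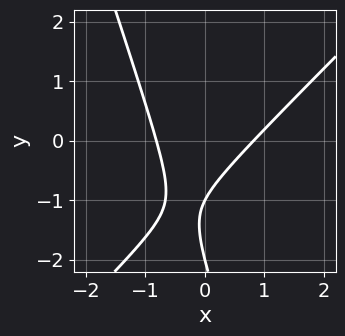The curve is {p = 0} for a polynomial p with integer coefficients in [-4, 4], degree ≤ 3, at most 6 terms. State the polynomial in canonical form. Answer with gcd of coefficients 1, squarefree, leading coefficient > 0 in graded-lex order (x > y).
3*x^2 - 2*x*y - y^2 - 3*y - 2

1. deg p = 2. A generic line meets the curve in up to 2 points.
2. Reading off the gridlines: the y-axis gridline crossings are at y ∈ {-2, -1}.
3. Fitting integer coefficients to these (and the overall shape) gives p.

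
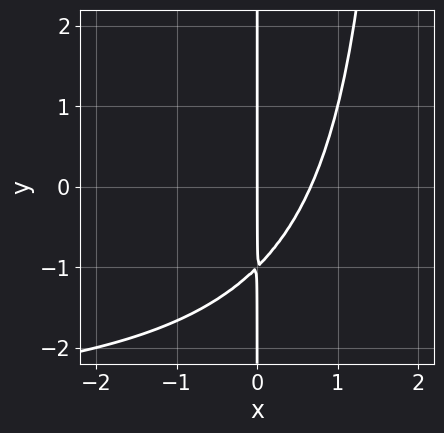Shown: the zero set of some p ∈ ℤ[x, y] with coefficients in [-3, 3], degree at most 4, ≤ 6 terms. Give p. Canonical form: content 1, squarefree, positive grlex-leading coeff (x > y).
x^2*y + 3*x^2 - 2*x*y - 2*x

(a) deg p = 3. A generic line meets the curve in up to 3 points.
(b) Reading off the gridlines: it meets the x-axis at x = 0 (among the integer gridlines); every point of the y-axis in the box is on the curve.
(c) Fitting integer coefficients to these (and the overall shape) gives p.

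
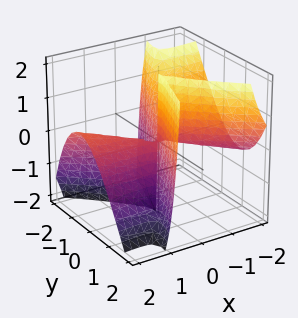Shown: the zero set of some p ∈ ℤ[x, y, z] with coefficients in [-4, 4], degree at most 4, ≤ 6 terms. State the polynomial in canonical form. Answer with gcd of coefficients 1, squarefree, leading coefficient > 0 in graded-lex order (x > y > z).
2*x^2*y + 2*x^2*z + 2*x*y^2 - y^3

First, the degree is 3 — no degree-2 surface has this shape.
Next, against the integer gridlines: every point of the x-axis in the box is on the surface; the visible z-axis segment lies entirely on the surface.
Finally, matching integer coefficients to the picture gives p.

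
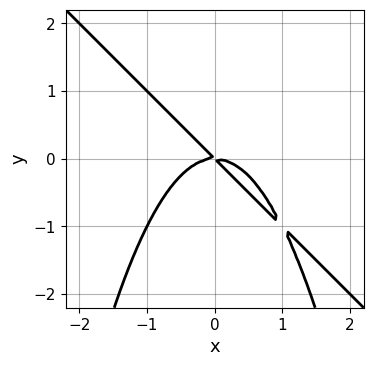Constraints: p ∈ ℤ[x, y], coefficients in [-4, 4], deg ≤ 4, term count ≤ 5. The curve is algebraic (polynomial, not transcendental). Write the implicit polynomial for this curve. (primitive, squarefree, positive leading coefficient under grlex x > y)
1. deg p = 3. The shape is more complex than any degree-2 curve.
2. Observable constraints: it crosses the x-axis at the gridline x = 0; it crosses the y-axis at the gridline y = 0.
3. These observations pin down the coefficients.

x^3 + x^2*y + x*y + y^2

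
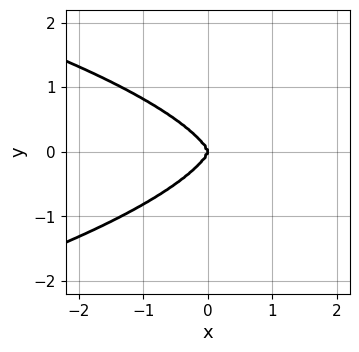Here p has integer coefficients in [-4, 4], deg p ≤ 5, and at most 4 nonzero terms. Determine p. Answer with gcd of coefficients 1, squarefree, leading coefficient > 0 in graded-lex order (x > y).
First, deg p = 4. The shape is more complex than any degree-3 curve.
Then, symmetries: mirror symmetry y ↦ −y ⇒ only even powers of y.
Then, from the visible intercepts: it crosses the y-axis at the gridline y = 0; it crosses the x-axis at the gridline x = 0.
Finally, fitting integer coefficients to these (and the overall shape) gives p.

x^2*y^2 + 3*y^4 + 2*x^3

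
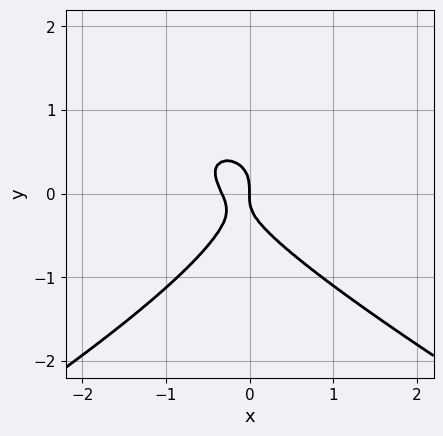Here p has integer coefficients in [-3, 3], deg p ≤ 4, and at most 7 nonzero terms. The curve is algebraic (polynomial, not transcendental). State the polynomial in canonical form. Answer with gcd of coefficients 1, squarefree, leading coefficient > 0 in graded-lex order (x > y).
x^2*y - 3*y^3 - 3*x^2 - x*y - x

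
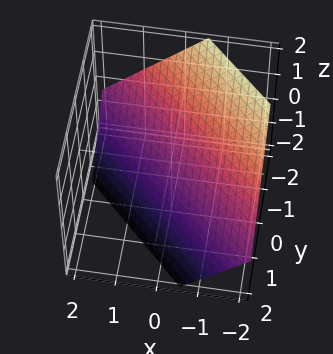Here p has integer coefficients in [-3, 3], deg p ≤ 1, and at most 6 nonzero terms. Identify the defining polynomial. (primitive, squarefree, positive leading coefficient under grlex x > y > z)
3*x + 3*y + 3*z + 2

1. The degree is 1 — the surface is flat (a plane).
2. Solving for integer coefficients yields p as stated.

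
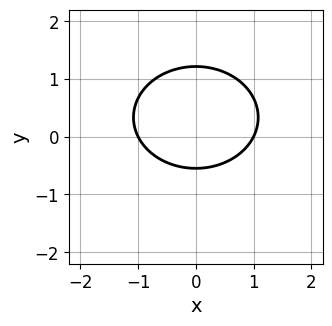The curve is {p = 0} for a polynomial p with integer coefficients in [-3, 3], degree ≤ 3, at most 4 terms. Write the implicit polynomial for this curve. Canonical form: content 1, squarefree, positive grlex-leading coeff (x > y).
1. Degree: no degree-1 curve has this shape, so deg p = 2.
2. Symmetries: mirror symmetry x ↦ −x ⇒ only even powers of x.
3. Observable constraints: among the integer gridlines, it crosses the x-axis at x ∈ {-1, 1}.
4. Fitting integer coefficients to these (and the overall shape) gives p.

2*x^2 + 3*y^2 - 2*y - 2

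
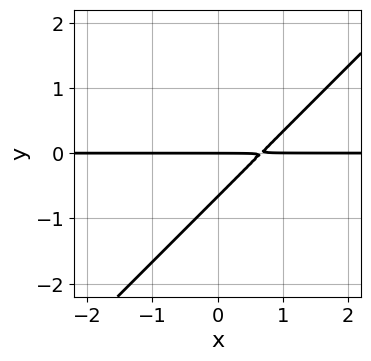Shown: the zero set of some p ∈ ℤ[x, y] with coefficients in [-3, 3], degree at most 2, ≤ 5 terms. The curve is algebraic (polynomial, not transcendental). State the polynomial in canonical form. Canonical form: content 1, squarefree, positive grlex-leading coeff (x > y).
3*x*y - 3*y^2 - 2*y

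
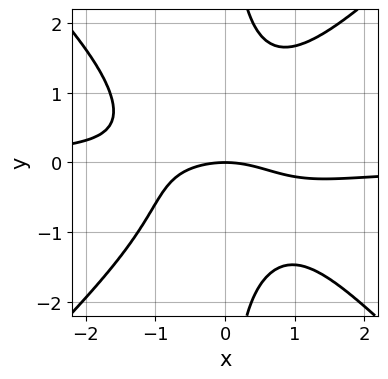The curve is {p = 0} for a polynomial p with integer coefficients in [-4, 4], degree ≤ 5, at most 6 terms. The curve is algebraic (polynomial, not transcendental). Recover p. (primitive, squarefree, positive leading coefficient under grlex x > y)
2*x^3*y - 2*x*y^3 + x^2 + 3*y

deg p = 4.
Checking where it meets the axes: it meets the y-axis at y = 0 (among the integer gridlines); it crosses the x-axis at the gridline x = 0.
These observations pin down the coefficients.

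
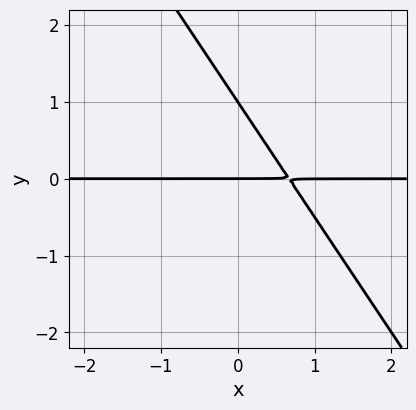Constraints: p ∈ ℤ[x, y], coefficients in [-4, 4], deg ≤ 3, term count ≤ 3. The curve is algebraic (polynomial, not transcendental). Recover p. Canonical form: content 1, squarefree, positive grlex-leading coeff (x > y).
1. The degree is 2 — a generic line meets the curve in up to 2 points.
2. From the axis intercepts and sections: among the integer gridlines, it crosses the y-axis at y ∈ {0, 1}; every point of the x-axis in the box is on the curve.
3. Assembling these constraints gives the stated polynomial.

3*x*y + 2*y^2 - 2*y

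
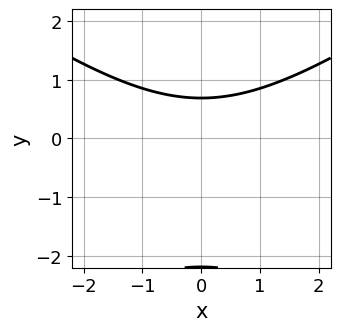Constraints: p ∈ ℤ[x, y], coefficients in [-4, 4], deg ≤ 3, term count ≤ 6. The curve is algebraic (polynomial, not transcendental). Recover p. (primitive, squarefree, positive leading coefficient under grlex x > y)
x^2 - 2*y^2 - 3*y + 3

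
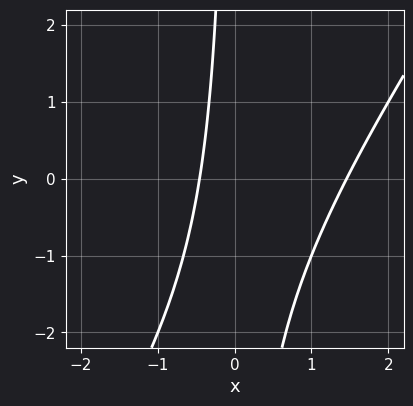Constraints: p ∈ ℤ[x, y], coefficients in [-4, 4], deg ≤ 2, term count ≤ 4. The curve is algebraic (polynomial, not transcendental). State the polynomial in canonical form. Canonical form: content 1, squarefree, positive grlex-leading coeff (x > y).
1. Degree: the shape is more complex than any degree-1 curve, so deg p = 2.
2. Checking where it meets the axes: no y-intercept at any integer in the box.
3. Fitting integer coefficients to these (and the overall shape) gives p.

3*x^2 - 2*x*y - 3*x - 2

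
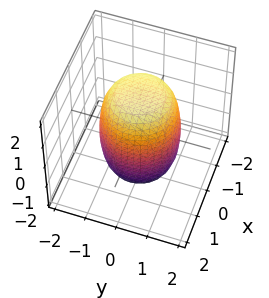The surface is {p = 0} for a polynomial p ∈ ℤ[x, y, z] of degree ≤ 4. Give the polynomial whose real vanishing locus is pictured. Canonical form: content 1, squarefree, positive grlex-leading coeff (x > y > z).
2*x^4 + 4*x^2*y^2 + 2*y^4 - x^2 - y^2 + z^2 - 3

First, deg p = 4.
Next, symmetries: rotational symmetry about the z-axis ⇒ p depends on x, y only through x² + y².
Then, from the axis intercepts and sections: a circular section at z = 1 has radius between 1 and 2.
Finally, putting this together gives p.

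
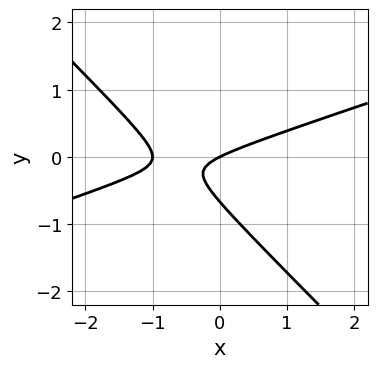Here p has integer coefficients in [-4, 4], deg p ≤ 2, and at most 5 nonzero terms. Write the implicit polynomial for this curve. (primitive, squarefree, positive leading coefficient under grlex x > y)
deg p = 2.
Reading off the gridlines: the x-axis gridline crossings are at x ∈ {-1, 0}; it crosses the y-axis at the gridline y = 0.
Together with the visible shape, these determine p as stated.

x^2 - 2*x*y - 3*y^2 + x - 2*y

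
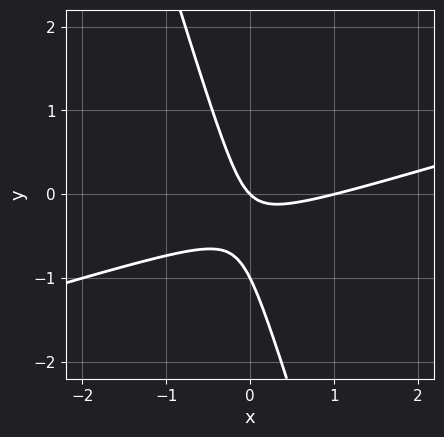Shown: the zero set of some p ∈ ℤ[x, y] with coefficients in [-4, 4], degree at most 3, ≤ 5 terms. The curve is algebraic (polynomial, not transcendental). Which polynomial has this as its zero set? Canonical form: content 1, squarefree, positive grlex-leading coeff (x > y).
x^2 - 3*x*y - y^2 - x - y

First, degree: the shape is more complex than any degree-1 curve, so deg p = 2.
Next, against the integer gridlines: the y-axis gridline crossings are at y ∈ {-1, 0}; among the integer gridlines, it crosses the x-axis at x ∈ {0, 1}.
Finally, solving for integer coefficients yields p as stated.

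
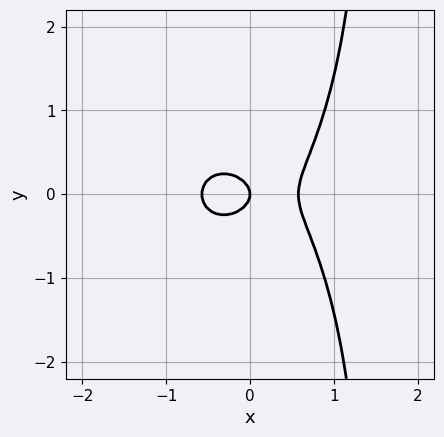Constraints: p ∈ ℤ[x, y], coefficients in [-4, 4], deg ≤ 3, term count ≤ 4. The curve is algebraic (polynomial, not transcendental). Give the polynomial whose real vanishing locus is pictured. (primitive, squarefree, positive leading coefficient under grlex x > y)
3*x^3 + 2*x*y^2 - 3*y^2 - x

1. Degree: the shape is more complex than any degree-2 curve, so deg p = 3.
2. Symmetries: it's symmetric under y → −y, forcing even powers of y.
3. Against the integer gridlines: one y-axis crossing is at y = 0; one x-axis crossing is at x = 0.
4. Putting this together gives p.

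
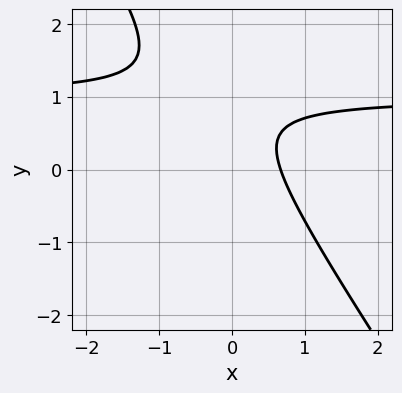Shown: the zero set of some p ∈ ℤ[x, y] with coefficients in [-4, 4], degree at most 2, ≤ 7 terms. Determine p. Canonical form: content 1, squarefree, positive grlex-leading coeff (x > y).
3*x*y + 2*y^2 - 3*x - 3*y + 2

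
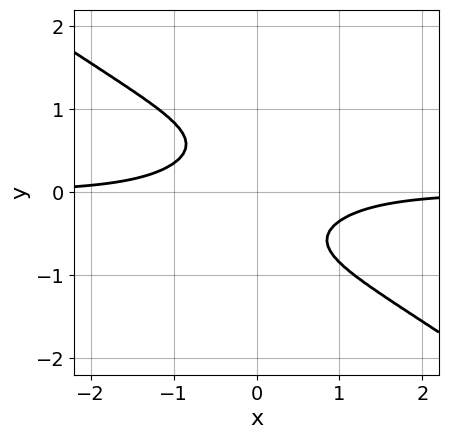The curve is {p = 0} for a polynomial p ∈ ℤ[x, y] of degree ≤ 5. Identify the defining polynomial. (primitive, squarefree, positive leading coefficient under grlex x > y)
deg p = 4. A generic line meets the curve in up to 4 points.
From the visible intercepts: no y-intercept at any integer in the box; no x-intercept at any integer in the box.
Putting this together gives p.

x^3*y + 3*y^4 + 2*x*y + 1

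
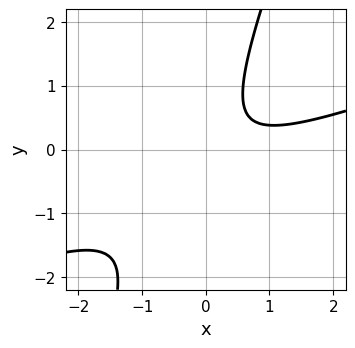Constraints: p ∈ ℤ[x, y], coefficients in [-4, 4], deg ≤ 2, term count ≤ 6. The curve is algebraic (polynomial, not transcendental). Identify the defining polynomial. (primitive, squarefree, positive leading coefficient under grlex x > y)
x^2 - 3*x*y + y^2 - x + 1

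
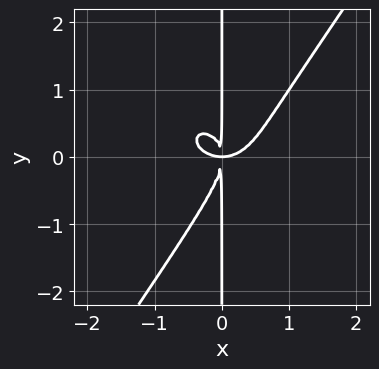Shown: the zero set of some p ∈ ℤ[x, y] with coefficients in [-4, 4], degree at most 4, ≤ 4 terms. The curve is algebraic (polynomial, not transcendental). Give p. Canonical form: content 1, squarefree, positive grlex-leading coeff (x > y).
x^4 + x^2*y^2 - x*y^3 - x^2*y

(a) deg p = 4. A generic line meets the curve in up to 4 points.
(b) Observable constraints: every point of the y-axis in the box is on the curve.
(c) Fitting integer coefficients to these (and the overall shape) gives p.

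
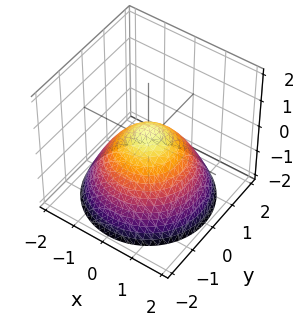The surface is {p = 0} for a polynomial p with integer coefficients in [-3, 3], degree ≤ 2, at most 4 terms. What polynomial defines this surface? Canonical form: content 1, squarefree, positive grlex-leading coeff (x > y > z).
2*x^2 + 2*y^2 + 3*z - 1

(a) The degree is 2 — a generic line meets the surface in up to 2 points.
(b) Symmetry: every cross-section ⟂ z is a circle, so x, y appear only via x² + y².
(c) From the axis intercepts and sections: a circular section at z = -1 has radius between 1 and 2.
(d) Putting this together gives p.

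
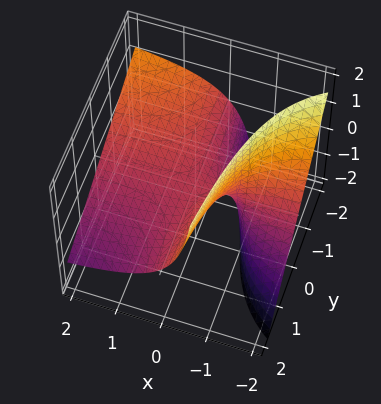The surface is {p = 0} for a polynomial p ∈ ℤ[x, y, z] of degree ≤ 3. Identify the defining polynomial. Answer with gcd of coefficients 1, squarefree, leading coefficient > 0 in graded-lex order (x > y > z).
2*x*y + 3*x*z + 3*z

First, deg p = 2.
Next, against the integer gridlines: the visible y-axis segment lies entirely on the surface; the visible x-axis segment lies entirely on the surface; it meets the z-axis at z = 0 (among the integer gridlines).
Finally, the integer polynomial consistent with all of this is the stated p.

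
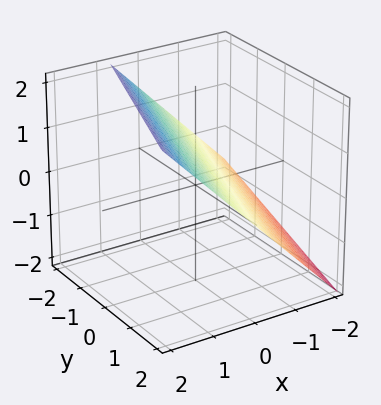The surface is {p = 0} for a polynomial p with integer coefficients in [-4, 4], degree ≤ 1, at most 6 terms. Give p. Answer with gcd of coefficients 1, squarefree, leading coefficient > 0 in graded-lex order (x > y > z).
First, deg p = 1.
Then, from the visible intercepts: one y-axis crossing is at y = 2.
Finally, the integer polynomial consistent with all of this is the stated p.

3*x - y - 3*z + 2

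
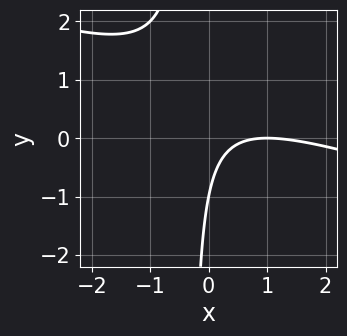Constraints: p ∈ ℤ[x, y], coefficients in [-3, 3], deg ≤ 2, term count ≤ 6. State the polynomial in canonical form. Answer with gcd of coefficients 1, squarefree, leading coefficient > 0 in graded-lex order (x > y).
x^2 + 3*x*y - 2*x + y + 1

1. deg p = 2. No degree-1 curve has this shape.
2. Observable constraints: it crosses the x-axis at the gridline x = 1; it crosses the y-axis at the gridline y = -1.
3. Matching integer coefficients to the picture gives p.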